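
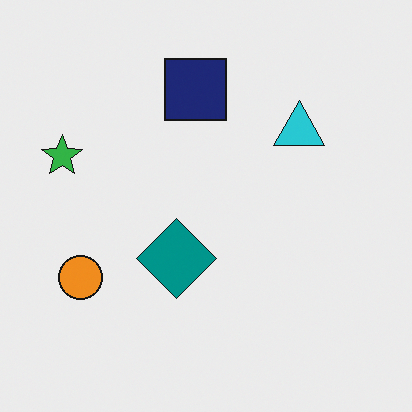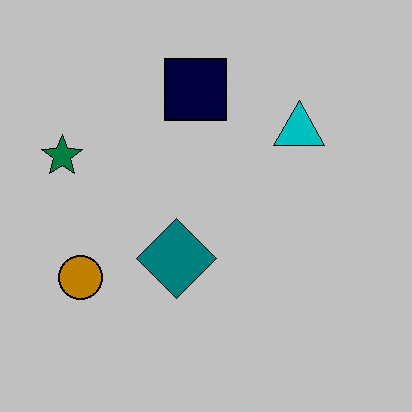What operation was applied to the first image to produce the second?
It was heavily posterized to just a handful of flat colors.

Each flat color has snapped to a coarser quantized level — most visibly, the near-white background has dropped to a flat grey.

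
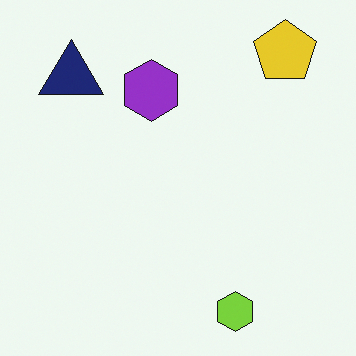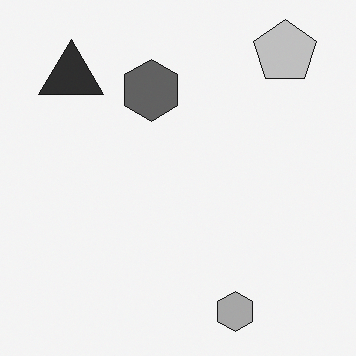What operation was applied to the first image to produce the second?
This is the original image converted to grayscale.

All color is removed — every shape is now a shade of grey.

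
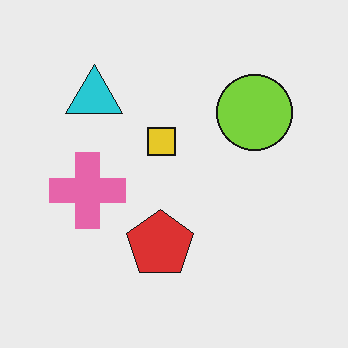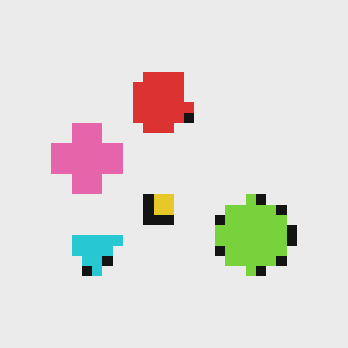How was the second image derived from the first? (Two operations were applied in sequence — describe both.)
It was flipped vertically (top ↔ bottom), then heavily pixelated into large blocks.

The cyan triangle is in the top-left of the first image and the bottom-left of the second — shapes on opposite sides of the horizontal midline have swapped in a mirror flip. Shapes are reduced to large square blocks; fine edges and outlines are lost — a downscale-then-upscale (mosaic) effect.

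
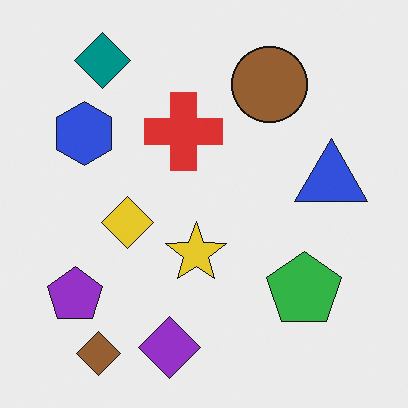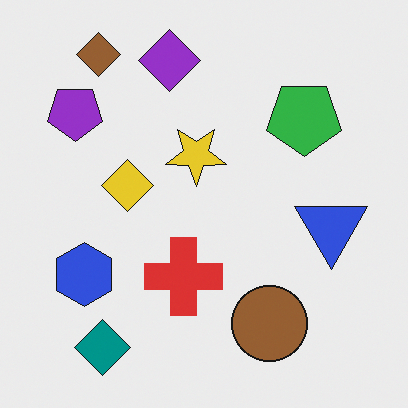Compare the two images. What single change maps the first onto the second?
It was flipped vertically (top ↔ bottom).

The brown diamond is in the bottom-left of the first image and the top-left of the second — shapes on opposite sides of the horizontal midline have swapped in a mirror flip.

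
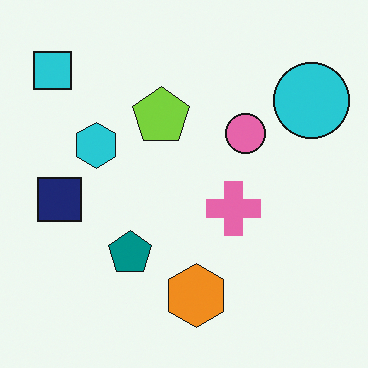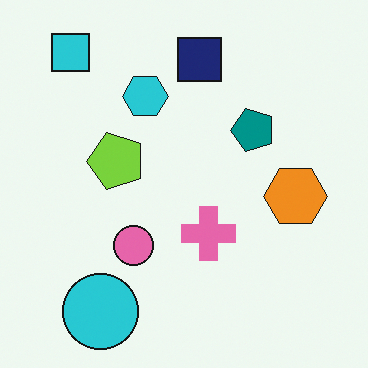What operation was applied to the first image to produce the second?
This is the original image transposed (reflected across the top-left ↔ bottom-right diagonal).

Shapes have swapped their row and column positions — what was in the top-right is now in the bottom-left — a diagonal reflection.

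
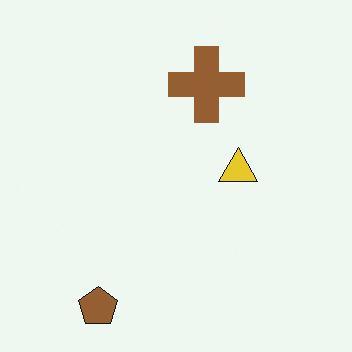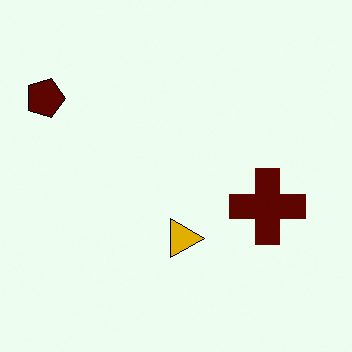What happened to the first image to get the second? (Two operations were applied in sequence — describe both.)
This is the original image boosted in contrast, then rotated 90° clockwise.

Tones are pushed away from mid-grey across the whole image — a global contrast change. The brown pentagon sits in the bottom-left of the first image and the top-left of the second — consistent with a whole-image 90° clockwise rotation.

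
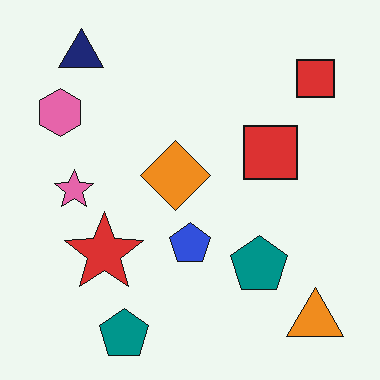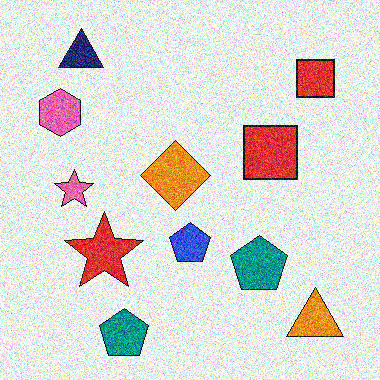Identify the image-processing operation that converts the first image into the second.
Degraded with strong gaussian noise.

Random speckle covers the whole image, including the flat background.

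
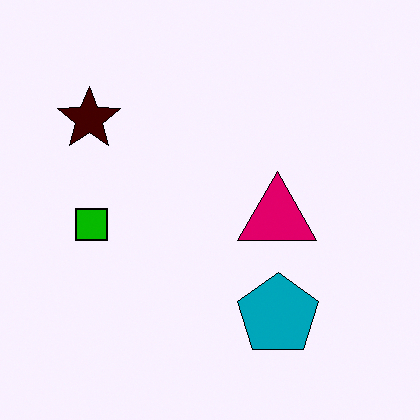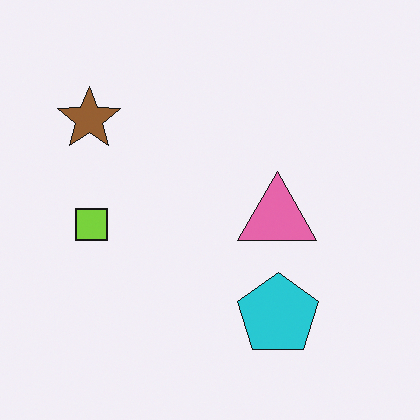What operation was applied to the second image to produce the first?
The image was given much higher contrast.

Tones are pushed away from mid-grey across the whole image — a global contrast change.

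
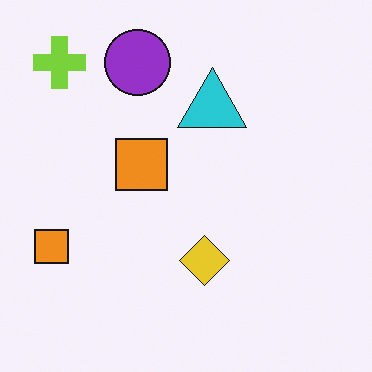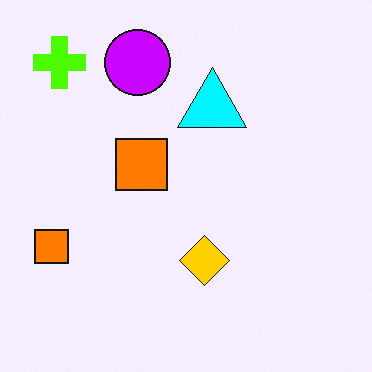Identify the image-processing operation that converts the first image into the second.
Made much more vivid (saturation change).

All colors are more vivid — a global saturation change.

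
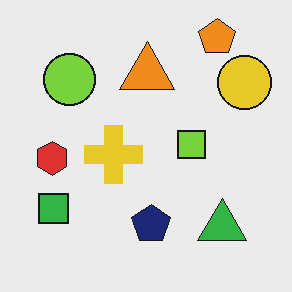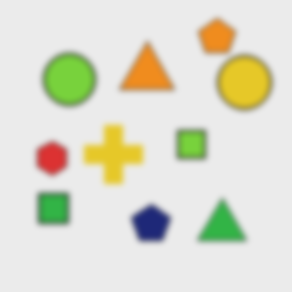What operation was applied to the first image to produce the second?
It was noticeably gaussian-blurred.

Shape edges and outlines are uniformly softened across the whole image.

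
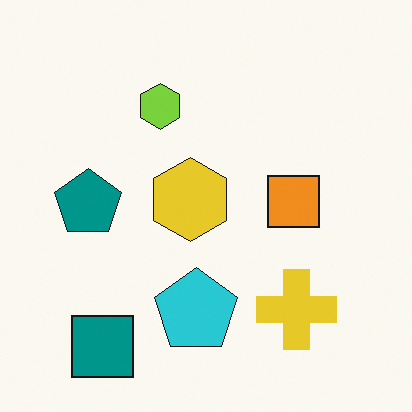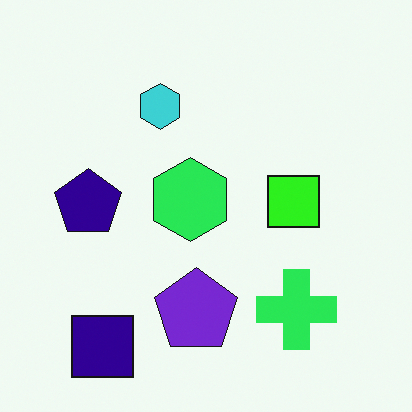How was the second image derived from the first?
The second image is the first hue-shifted noticeably.

Every shape's color has rotated by the same amount around the hue wheel — a uniform hue shift.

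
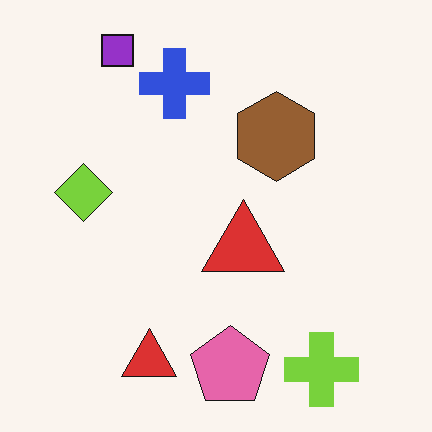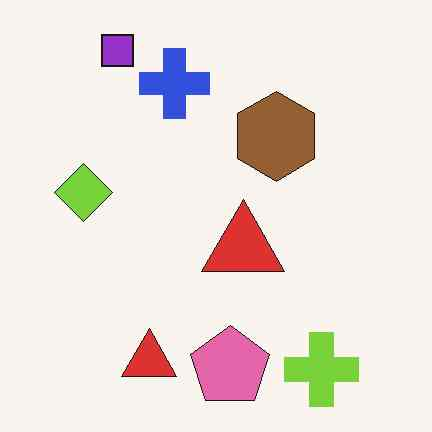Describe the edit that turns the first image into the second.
It was JPEG-compressed with visible artifacts.

Blocky 8×8 compression artifacts appear around shape edges and the flat background shows ringing — characteristic JPEG degradation.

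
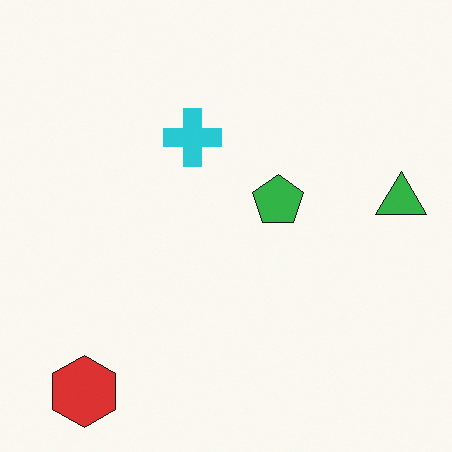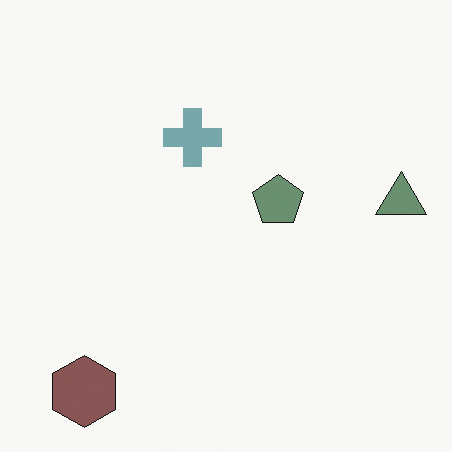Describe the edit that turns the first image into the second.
The transformation is: made much more muted (saturation change).

All colors are more muted and greyish — a global saturation change.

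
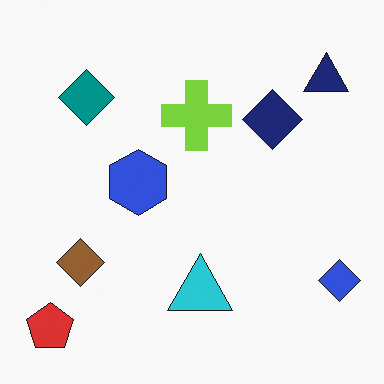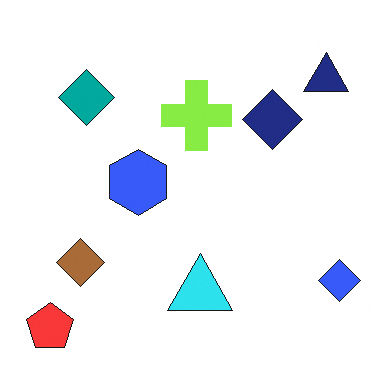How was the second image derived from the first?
This is the original image slightly brightened.

Every pixel — background and shapes alike — is uniformly brightened.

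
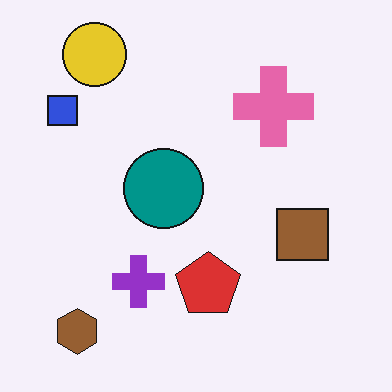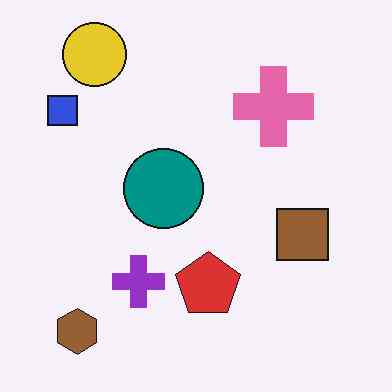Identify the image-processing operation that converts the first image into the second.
The image was given moderate JPEG compression.

Blocky 8×8 compression artifacts appear around shape edges and the flat background shows ringing — characteristic JPEG degradation.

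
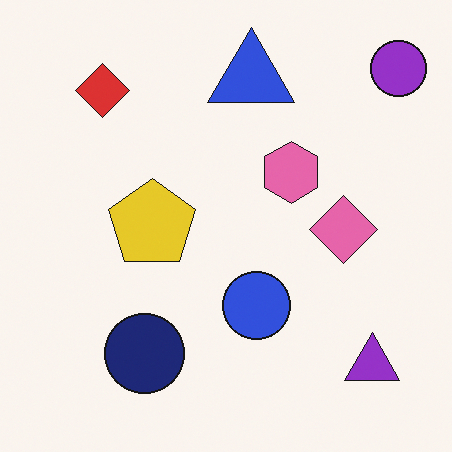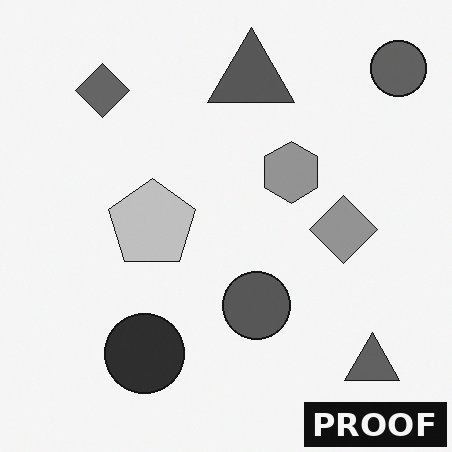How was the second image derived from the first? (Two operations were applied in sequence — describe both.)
It was converted to grayscale, then watermarked with the text "PROOF" in the lower-right corner.

All color is removed — every shape is now a shade of grey. A dark label reading "PROOF" appears in the lower-right corner.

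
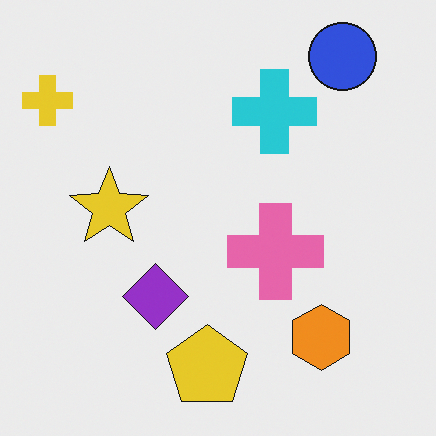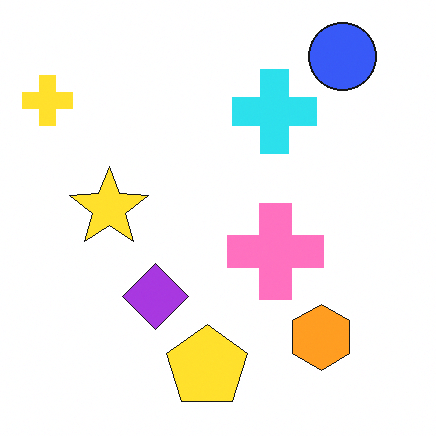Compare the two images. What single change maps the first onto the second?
Slightly brightened.

Every pixel — background and shapes alike — is uniformly brightened.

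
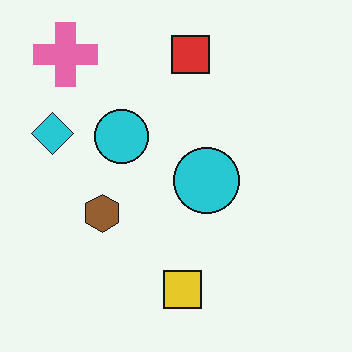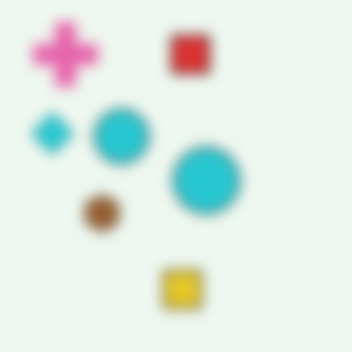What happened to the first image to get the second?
The image was strongly gaussian-blurred.

Shape edges and outlines are uniformly softened across the whole image.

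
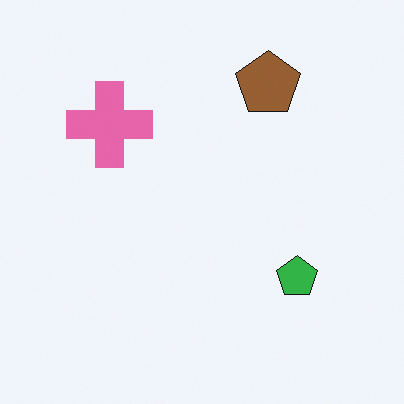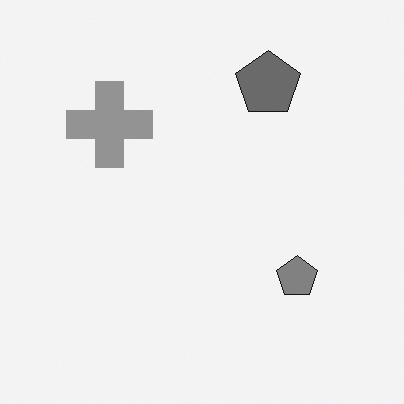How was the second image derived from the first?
Converted to grayscale.

All color is removed — every shape is now a shade of grey.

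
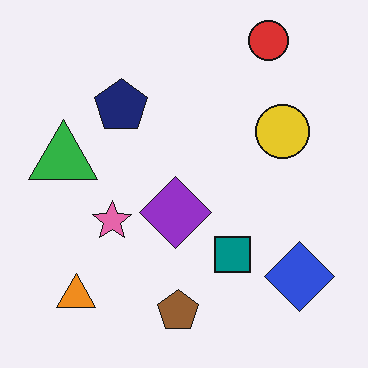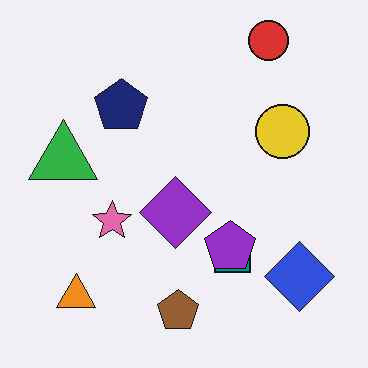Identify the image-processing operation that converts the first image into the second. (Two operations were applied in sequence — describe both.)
It was JPEG-compressed with visible artifacts, then overlaid with an additional purple pentagon.

Blocky 8×8 compression artifacts appear around shape edges and the flat background shows ringing — characteristic JPEG degradation. A purple pentagon appears in the second image that is absent from the first.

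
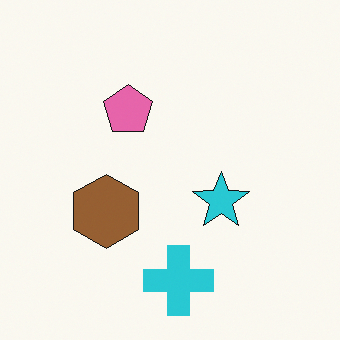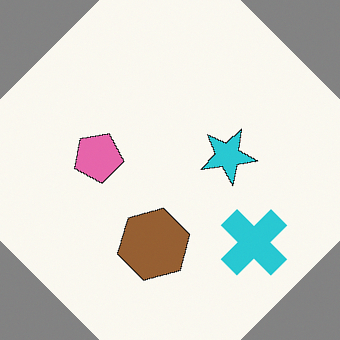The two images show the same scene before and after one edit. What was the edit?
The second image is the first rotated counter-clockwise by a large amount — several tens of degrees.

Every shape is tilted by the same angle and the image corners show triangular fill wedges — a whole-image rotation by a non-right angle.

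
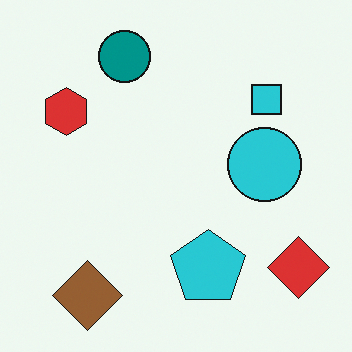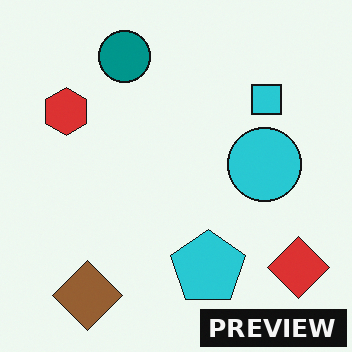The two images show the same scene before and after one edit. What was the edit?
It was watermarked with the text "PREVIEW" in the lower-right corner.

A dark label reading "PREVIEW" appears in the lower-right corner.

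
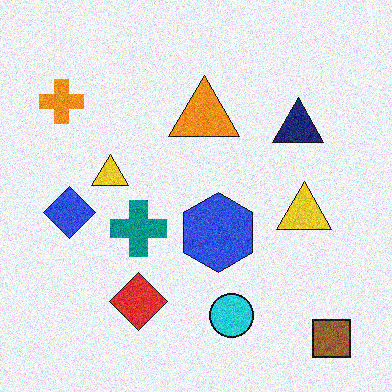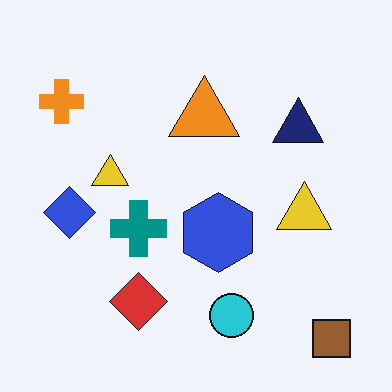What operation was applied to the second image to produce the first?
This is the original image degraded with moderate additive noise.

Random speckle covers the whole image, including the flat background.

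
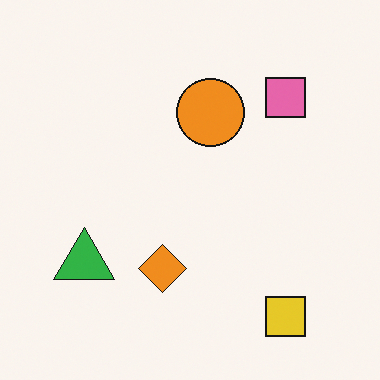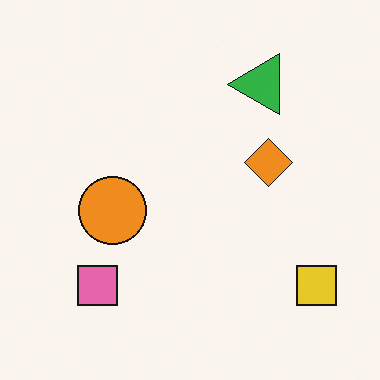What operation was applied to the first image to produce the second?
It was transposed (reflected across the top-left ↔ bottom-right diagonal).

Shapes have swapped their row and column positions — what was in the top-right is now in the bottom-left — a diagonal reflection.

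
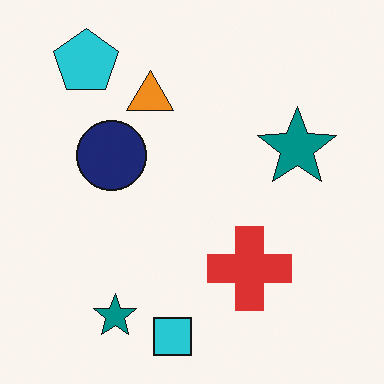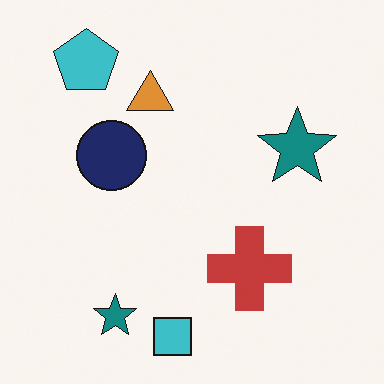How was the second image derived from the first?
The image was slightly desaturated.

All colors are more muted and greyish — a global saturation change.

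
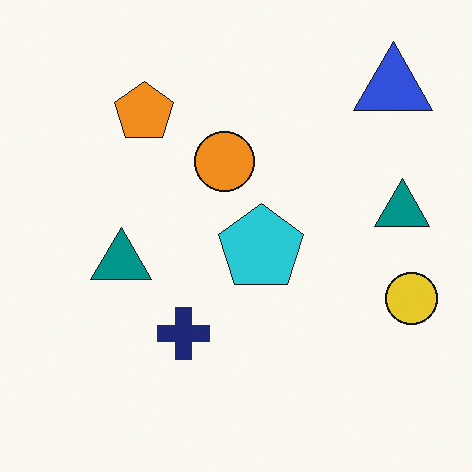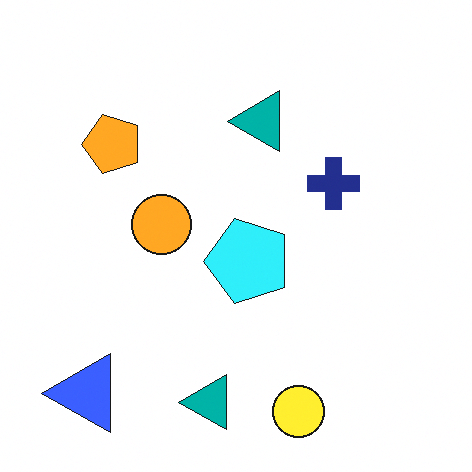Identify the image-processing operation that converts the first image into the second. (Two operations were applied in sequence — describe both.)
The image was slightly brightened, then transposed (reflected across the top-left ↔ bottom-right diagonal).

Every pixel — background and shapes alike — is uniformly brightened. Shapes have swapped their row and column positions — what was in the top-right is now in the bottom-left — a diagonal reflection.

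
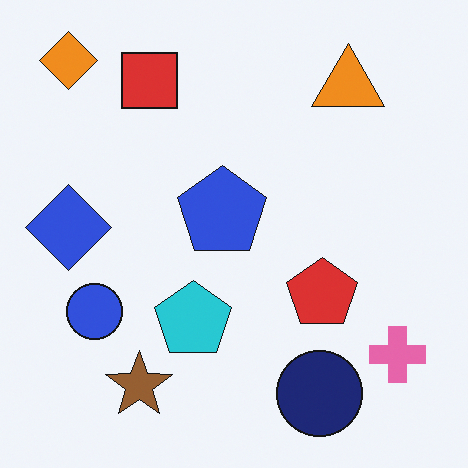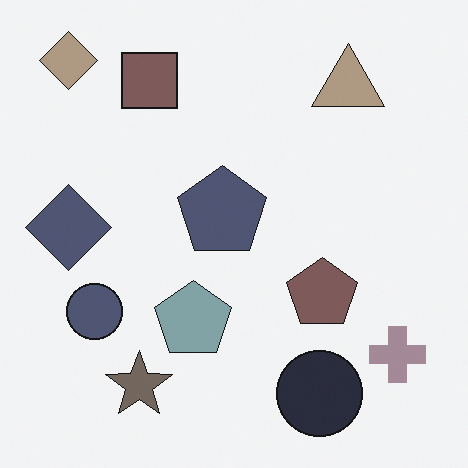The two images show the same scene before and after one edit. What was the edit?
The transformation is: heavily desaturated.

All colors are more muted and greyish — a global saturation change.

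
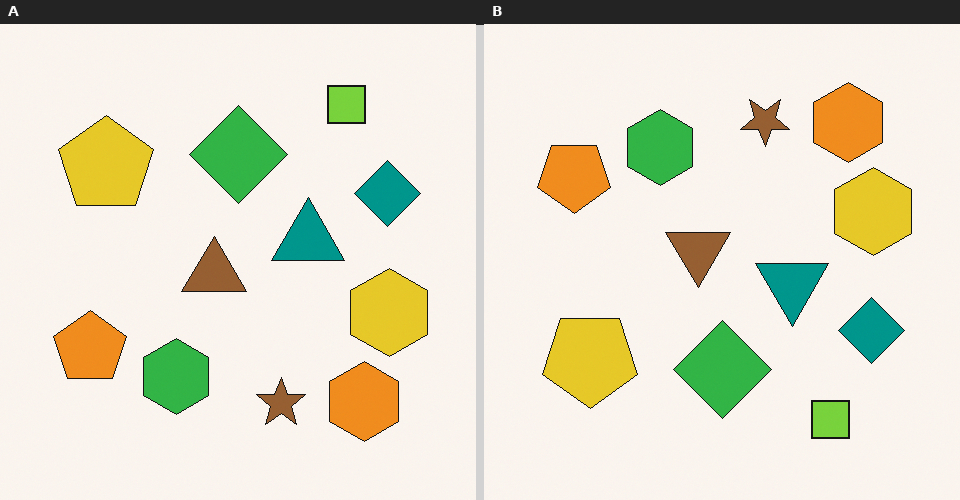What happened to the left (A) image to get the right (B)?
The transformation is: flipped vertically (top ↔ bottom).

The lime square is in the top-right of the left (A) image and the bottom-right of the right (B) — shapes on opposite sides of the horizontal midline have swapped in a mirror flip.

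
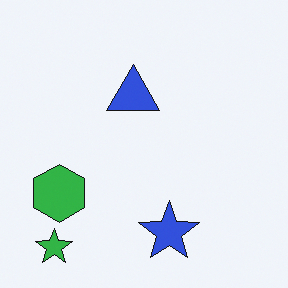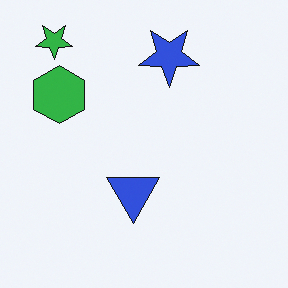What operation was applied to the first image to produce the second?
The transformation is: flipped vertically (top ↔ bottom).

The green star is in the bottom-left of the first image and the top-left of the second — shapes on opposite sides of the horizontal midline have swapped in a mirror flip.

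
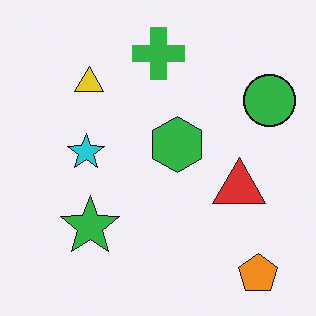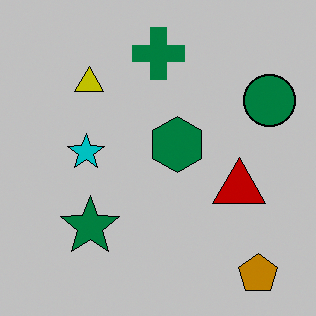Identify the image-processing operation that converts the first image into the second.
It was aggressively posterized.

Each flat color has snapped to a coarser quantized level — most visibly, the near-white background has dropped to a flat grey.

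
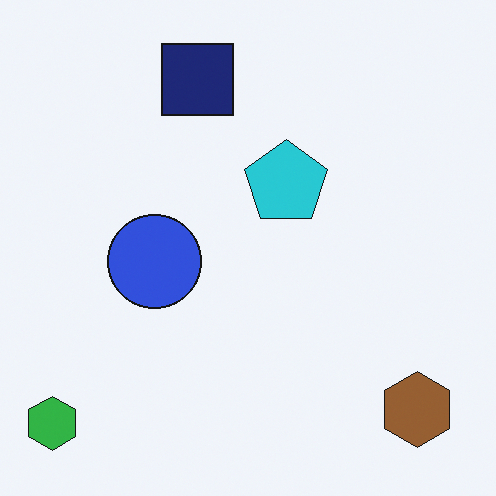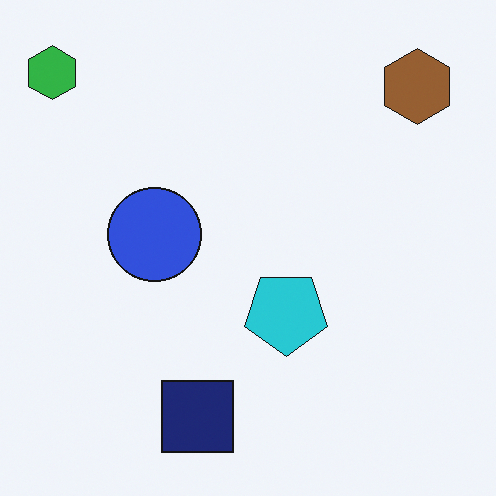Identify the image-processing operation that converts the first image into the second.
The transformation is: flipped vertically (top ↔ bottom).

The green hexagon is in the bottom-left of the first image and the top-left of the second — shapes on opposite sides of the horizontal midline have swapped in a mirror flip.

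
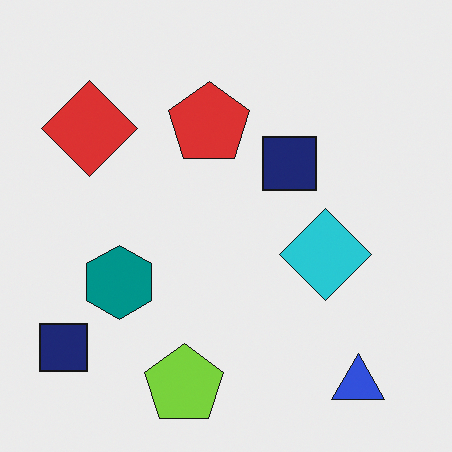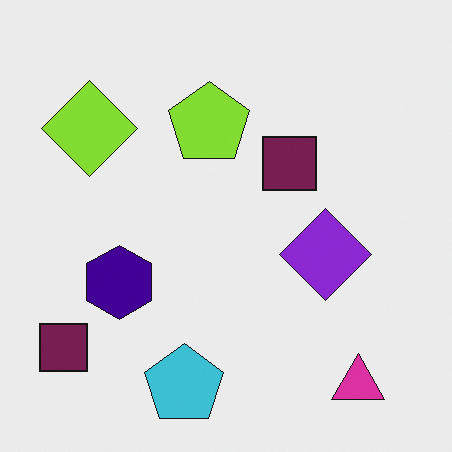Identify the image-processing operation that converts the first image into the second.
It was hue-shifted by a moderate amount.

Every shape's color has rotated by the same amount around the hue wheel — a uniform hue shift.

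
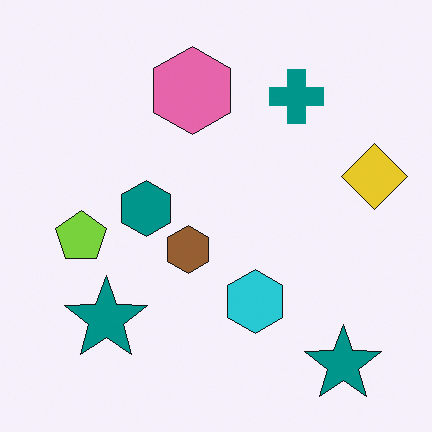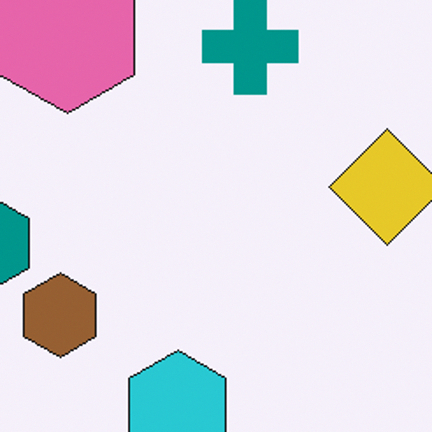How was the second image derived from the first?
Cropped to a noticeably smaller region and rescaled.

The visible shapes are larger and the field of view is narrower; shapes near the original edges may be partly or wholly outside the frame — a crop-and-rescale.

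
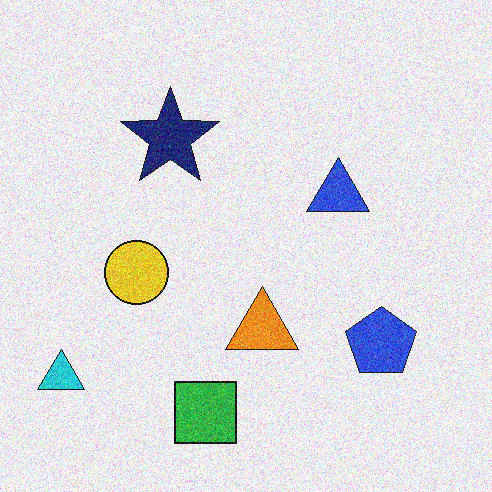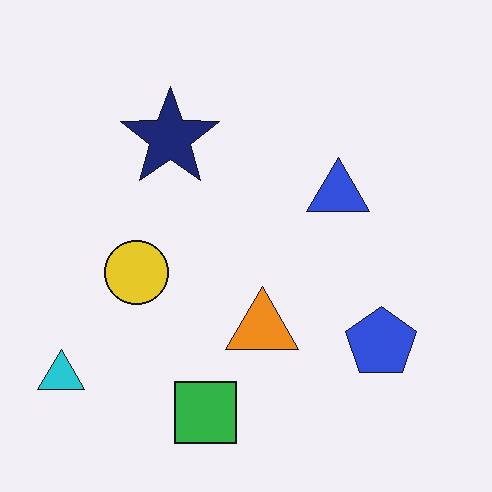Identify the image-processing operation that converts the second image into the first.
The first image is the second degraded with visible gaussian noise.

Random speckle covers the whole image, including the flat background.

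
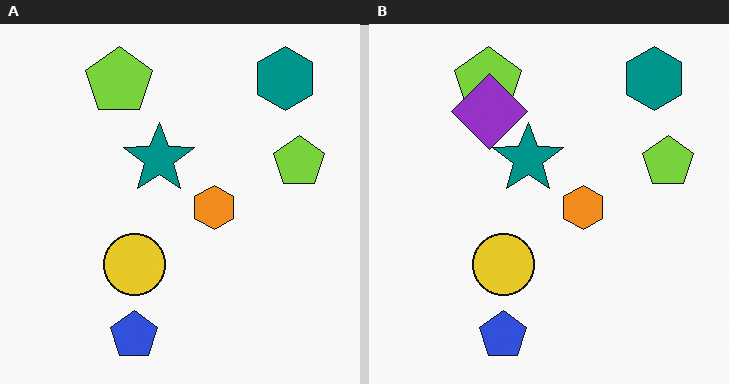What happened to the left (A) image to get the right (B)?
The transformation is: overlaid with an additional purple diamond.

A purple diamond appears in the right (B) image that is absent from the left (A).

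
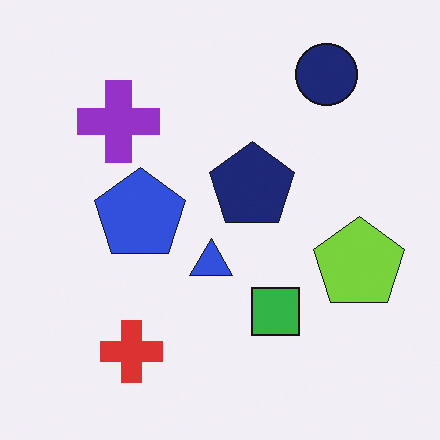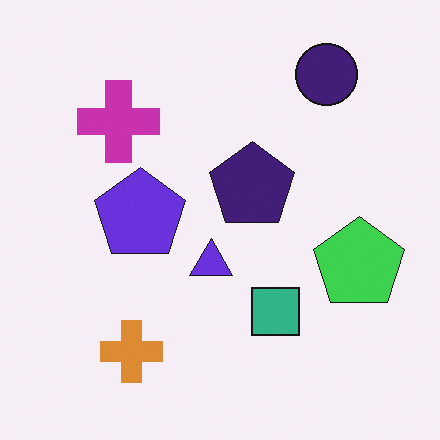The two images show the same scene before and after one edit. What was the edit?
The transformation is: hue-shifted slightly.

Every shape's color has rotated by the same amount around the hue wheel — a uniform hue shift.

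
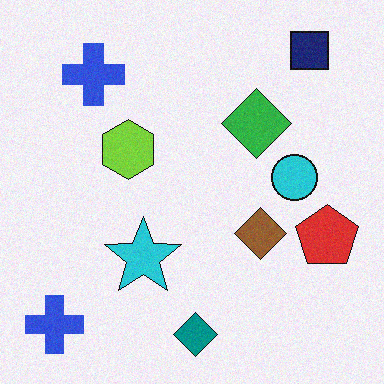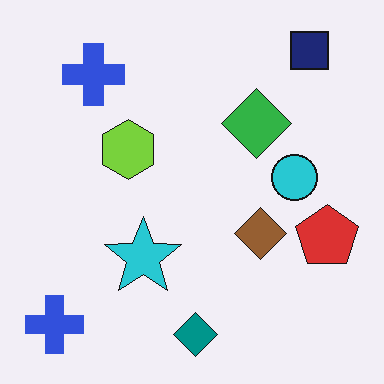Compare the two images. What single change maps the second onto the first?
The first image is the second degraded with subtle gaussian noise.

Random speckle covers the whole image, including the flat background.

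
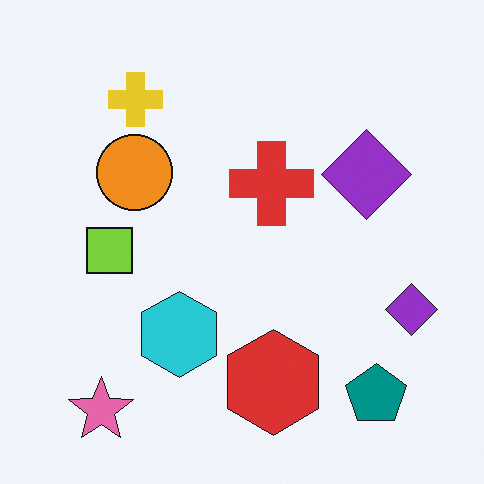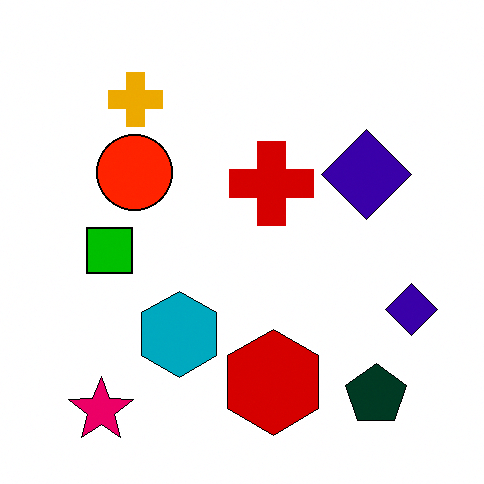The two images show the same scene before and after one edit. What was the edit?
The second image is the first boosted in contrast.

Tones are pushed away from mid-grey across the whole image — a global contrast change.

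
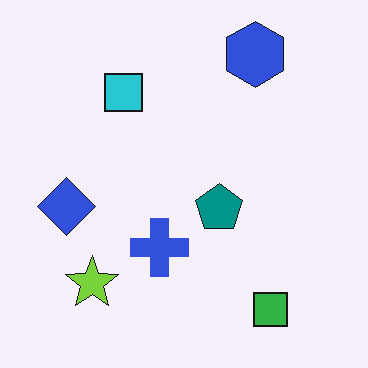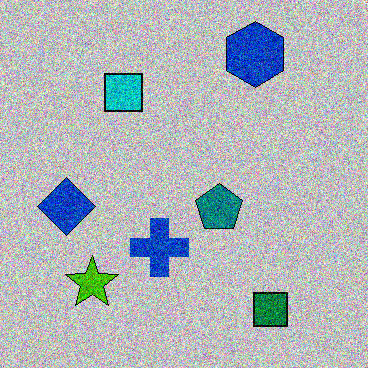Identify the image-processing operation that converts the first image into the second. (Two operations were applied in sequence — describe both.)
Heavily posterized to just a handful of flat colors, then degraded with heavy additive noise.

Each flat color has snapped to a coarser quantized level — most visibly, the near-white background has dropped to a flat grey. Random speckle covers the whole image, including the flat background.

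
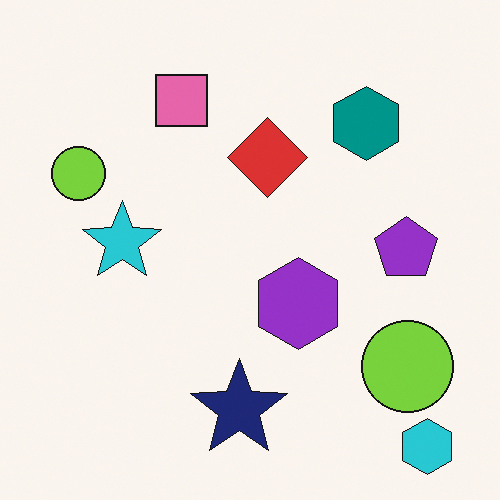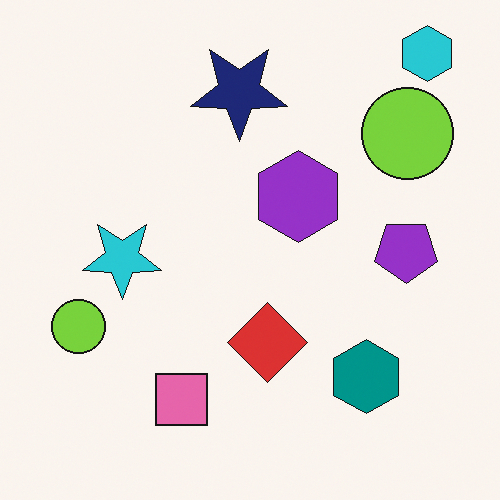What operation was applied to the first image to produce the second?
The second image is the first flipped vertically (top ↔ bottom).

The cyan hexagon is in the bottom-right of the first image and the top-right of the second — shapes on opposite sides of the horizontal midline have swapped in a mirror flip.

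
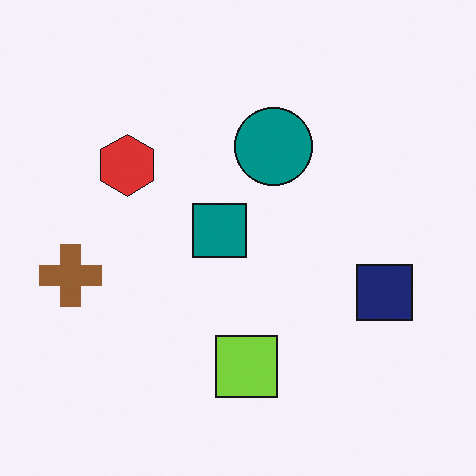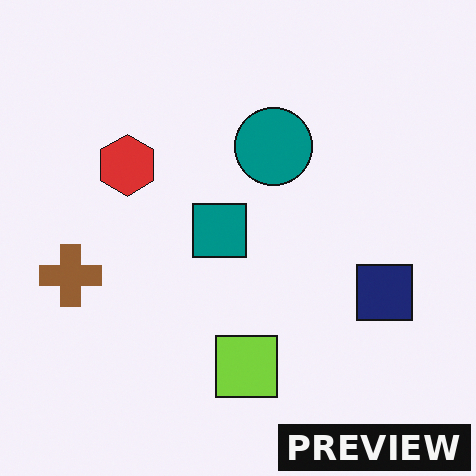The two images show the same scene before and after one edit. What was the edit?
The image was watermarked with the text "PREVIEW" in the lower-right corner.

A dark label reading "PREVIEW" appears in the lower-right corner.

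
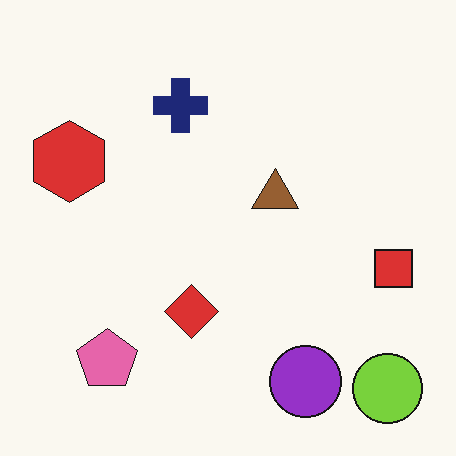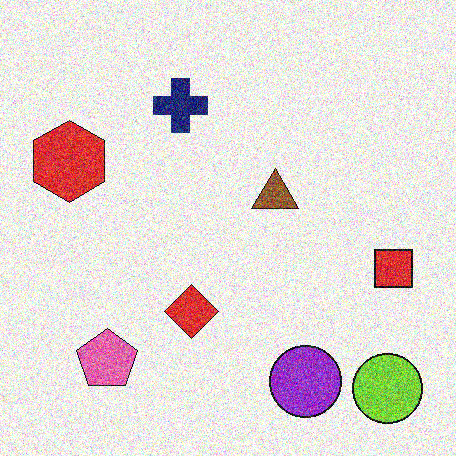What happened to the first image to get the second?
The second image is the first degraded with a thick layer of grain.

Random speckle covers the whole image, including the flat background.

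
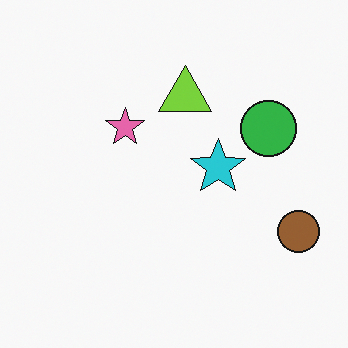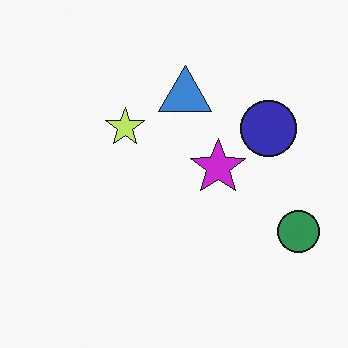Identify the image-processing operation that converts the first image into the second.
The image was hue-shifted by a moderate amount.

Every shape's color has rotated by the same amount around the hue wheel — a uniform hue shift.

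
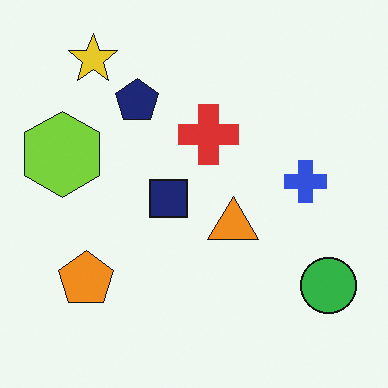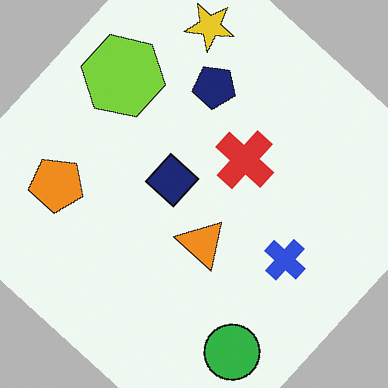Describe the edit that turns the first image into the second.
It was rotated clockwise by a large amount — several tens of degrees.

Every shape is tilted by the same angle and the image corners show triangular fill wedges — a whole-image rotation by a non-right angle.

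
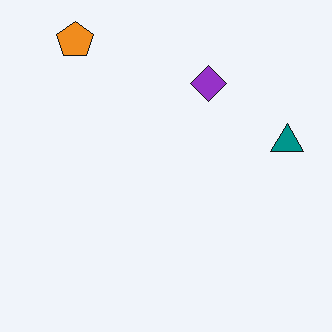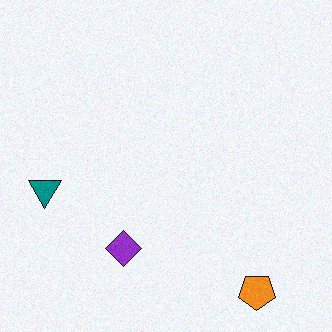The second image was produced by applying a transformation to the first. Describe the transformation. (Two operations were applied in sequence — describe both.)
The image was rotated 180°, then degraded with light additive noise.

The orange pentagon sits in the top-left of the first image and the bottom-right of the second — consistent with a whole-image 180° rotation. Random speckle covers the whole image, including the flat background.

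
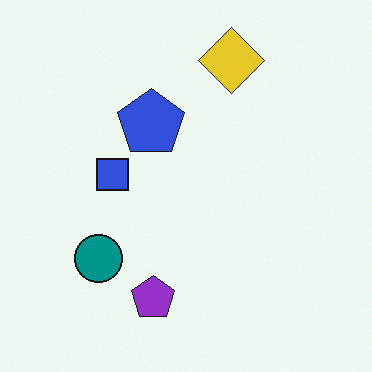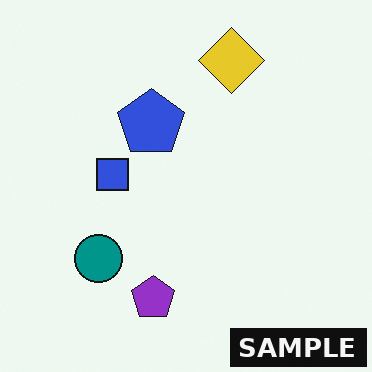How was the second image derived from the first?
Watermarked with the text "SAMPLE" in the lower-right corner.

A dark label reading "SAMPLE" appears in the lower-right corner.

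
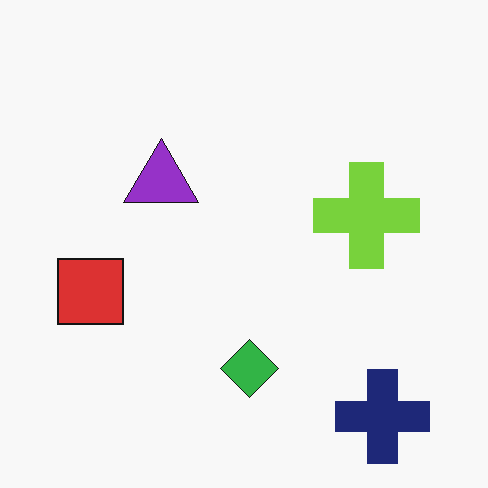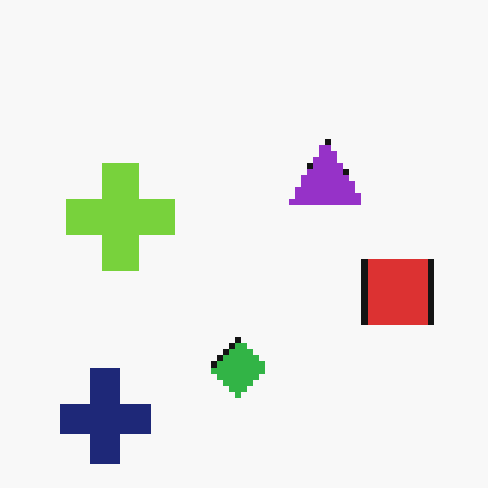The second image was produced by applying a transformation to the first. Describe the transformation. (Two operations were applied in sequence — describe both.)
This is the original image moderately pixelated, then flipped horizontally (left ↔ right).

Shapes are reduced to large square blocks; fine edges and outlines are lost — a downscale-then-upscale (mosaic) effect. The red square is in the left of the first image and the right of the second — shapes on opposite sides of the vertical midline have swapped in a mirror flip.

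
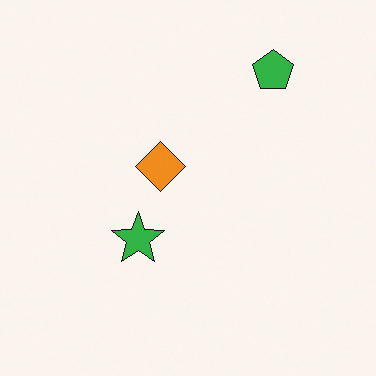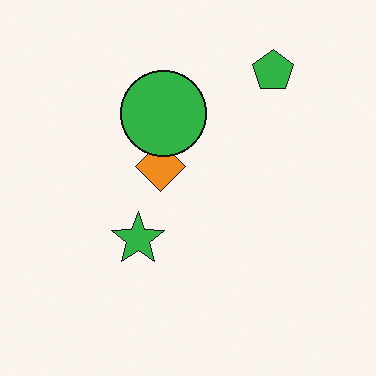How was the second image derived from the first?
The transformation is: overlaid with an additional green circle.

A green circle appears in the second image that is absent from the first.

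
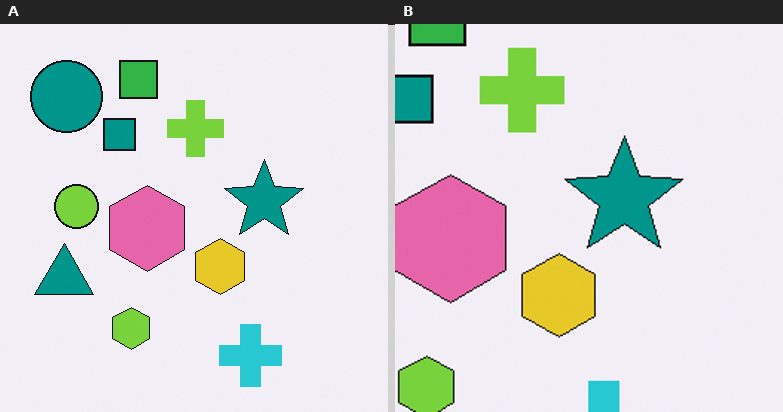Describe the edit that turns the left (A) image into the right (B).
The right (B) image is the left (A) cropped slightly and scaled back up.

The visible shapes are larger and the field of view is narrower; shapes near the original edges may be partly or wholly outside the frame — a crop-and-rescale.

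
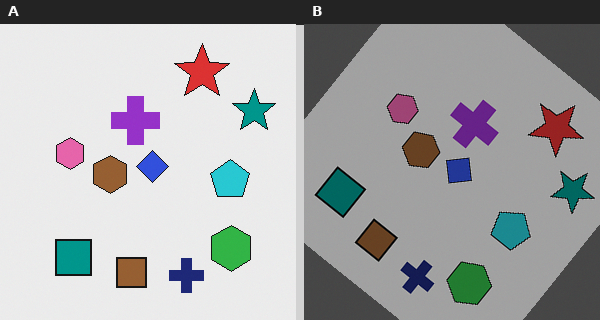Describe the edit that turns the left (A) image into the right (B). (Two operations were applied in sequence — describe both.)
This is the original image substantially darkened, then rotated clockwise by a large amount — several tens of degrees.

Every pixel — background and shapes alike — is uniformly darkened. Every shape is tilted by the same angle and the image corners show triangular fill wedges — a whole-image rotation by a non-right angle.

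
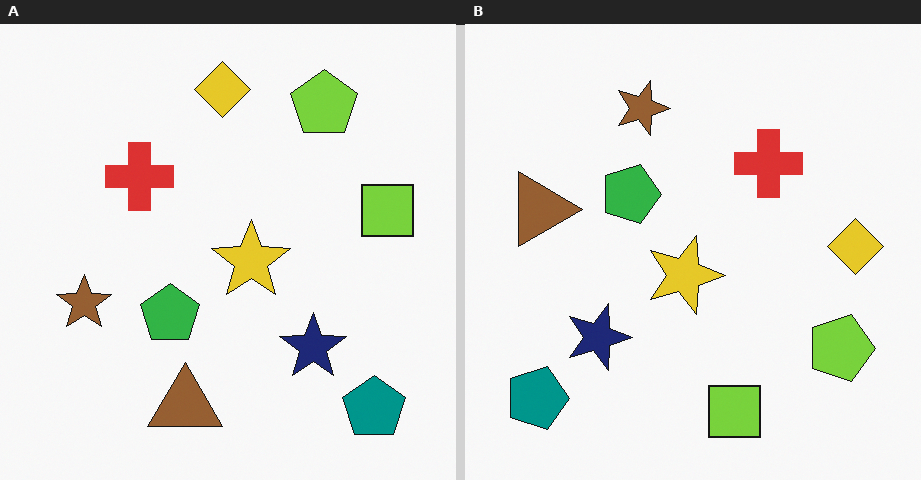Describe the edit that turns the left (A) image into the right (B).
This is the original image rotated 90° clockwise.

The teal pentagon sits in the bottom-right of the left (A) image and the bottom-left of the right (B) — consistent with a whole-image 90° clockwise rotation.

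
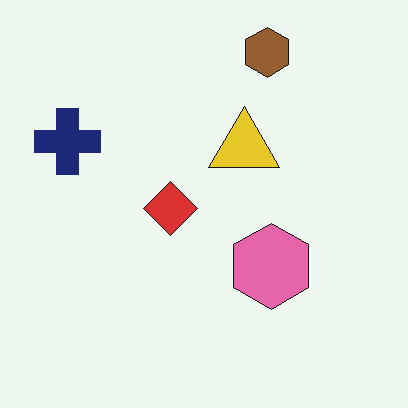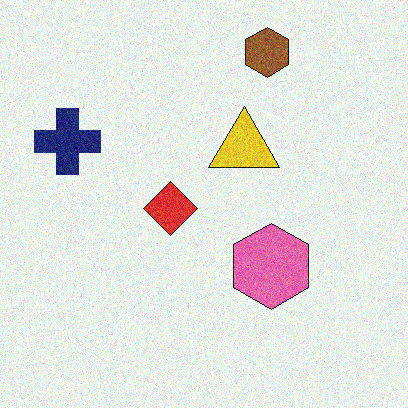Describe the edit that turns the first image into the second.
The second image is the first degraded with visible gaussian noise.

Random speckle covers the whole image, including the flat background.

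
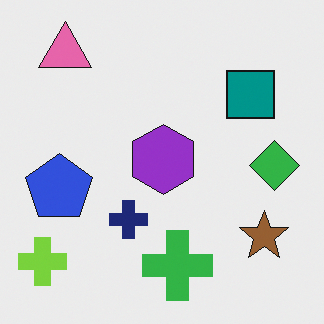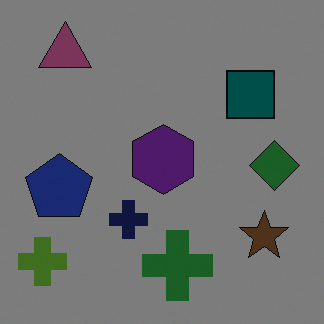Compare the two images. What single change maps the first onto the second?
This is the original image darkened a lot.

Every pixel — background and shapes alike — is uniformly darkened.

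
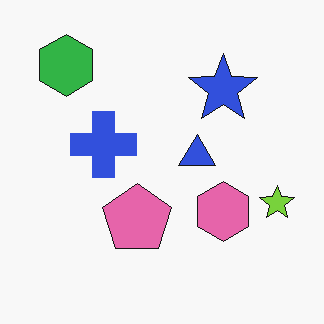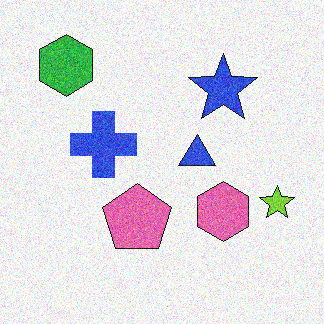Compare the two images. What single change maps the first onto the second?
The transformation is: degraded with moderate additive noise.

Random speckle covers the whole image, including the flat background.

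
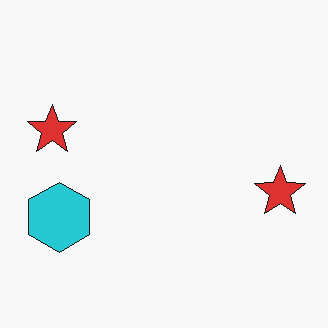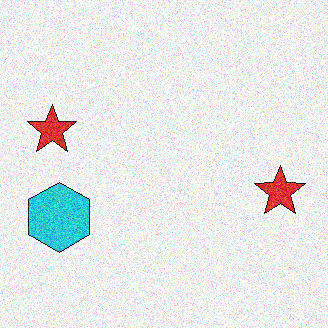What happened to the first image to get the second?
The image was degraded with strong gaussian noise.

Random speckle covers the whole image, including the flat background.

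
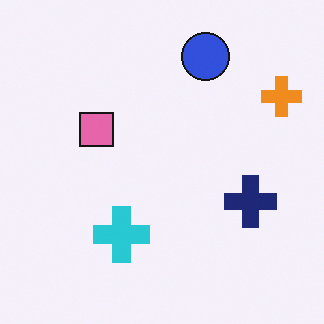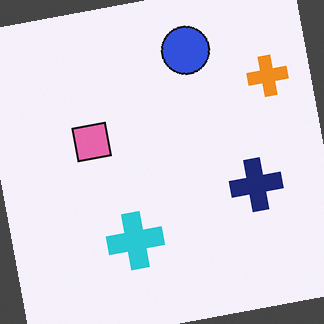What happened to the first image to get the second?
This is the original image rotated counter-clockwise by a small amount.

Every shape is tilted by the same angle and the image corners show triangular fill wedges — a whole-image rotation by a non-right angle.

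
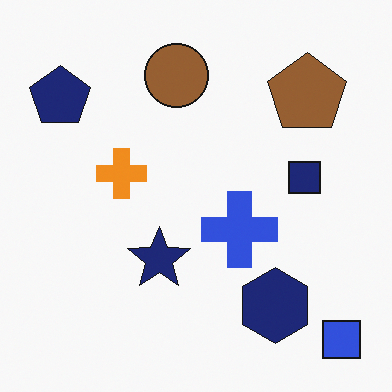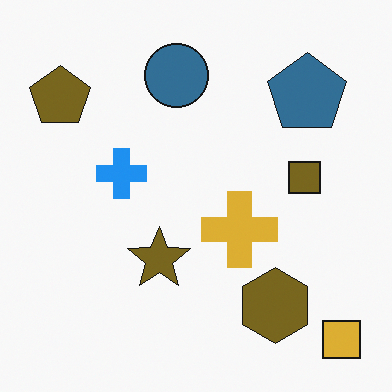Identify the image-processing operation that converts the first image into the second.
This is the original image hue-shifted through roughly half the color wheel.

Every shape's color has rotated by the same amount around the hue wheel — a uniform hue shift.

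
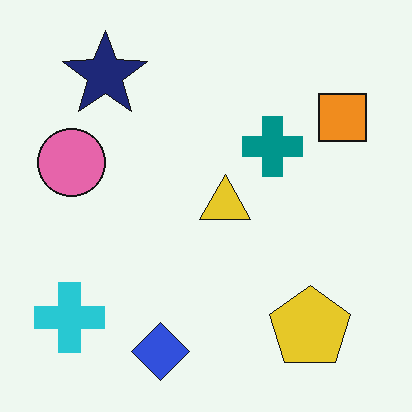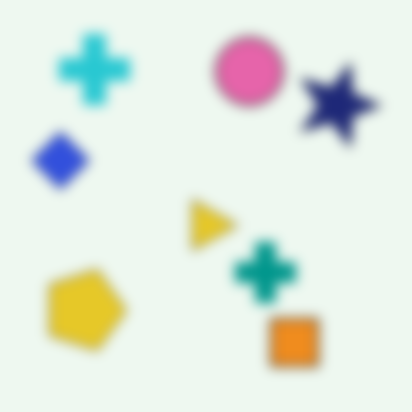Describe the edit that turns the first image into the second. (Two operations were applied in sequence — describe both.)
The transformation is: rotated 90° clockwise, then heavily blurred.

The cyan cross sits in the bottom-left of the first image and the top-left of the second — consistent with a whole-image 90° clockwise rotation. Shape edges and outlines are uniformly softened across the whole image.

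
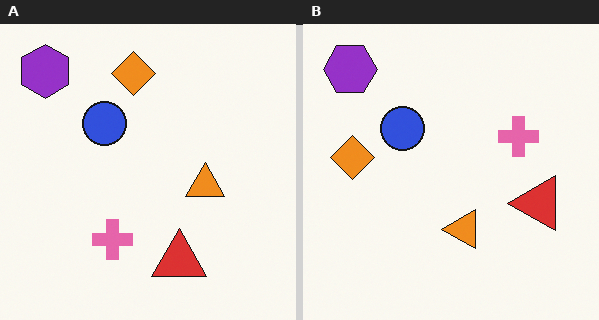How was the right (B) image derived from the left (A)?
It was transposed (reflected across the top-left ↔ bottom-right diagonal).

Shapes have swapped their row and column positions — what was in the top-right is now in the bottom-left — a diagonal reflection.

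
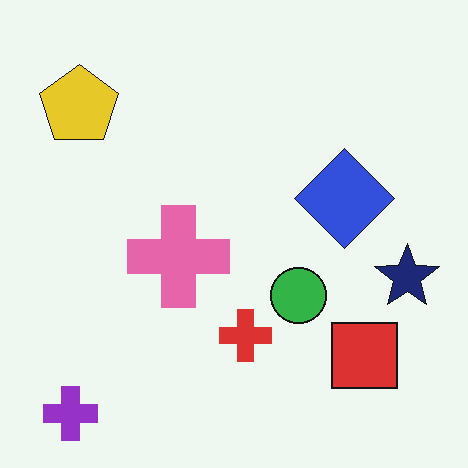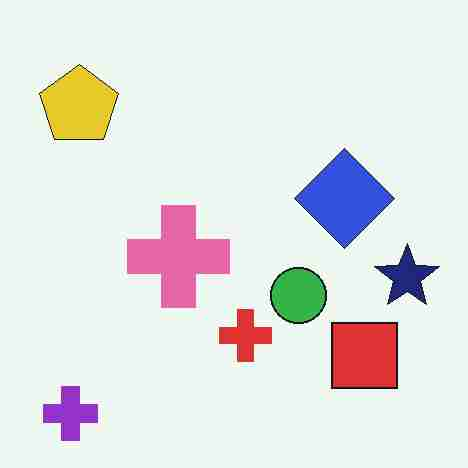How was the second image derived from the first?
The image was degraded with heavy JPEG compression.

Blocky 8×8 compression artifacts appear around shape edges and the flat background shows ringing — characteristic JPEG degradation.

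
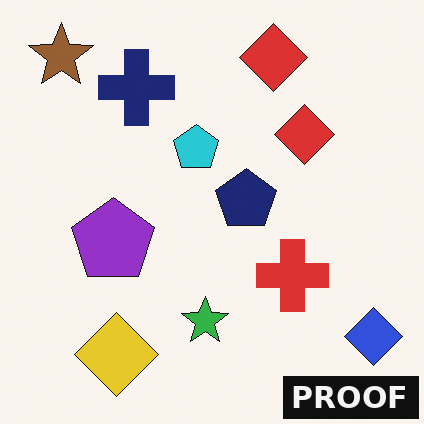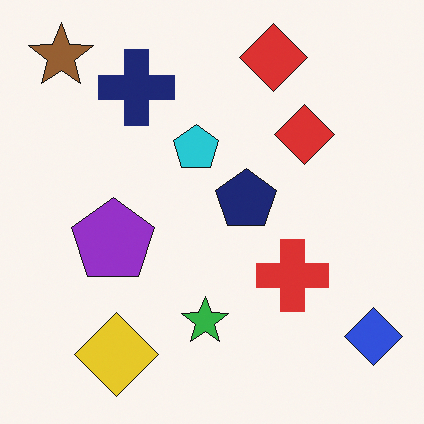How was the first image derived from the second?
The first image is the second watermarked with the text "PROOF" in the lower-right corner.

A dark label reading "PROOF" appears in the lower-right corner.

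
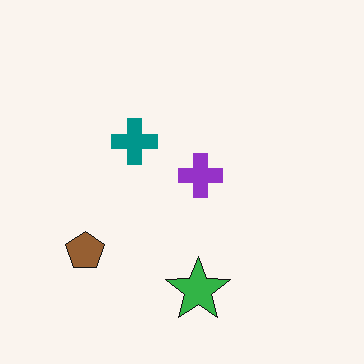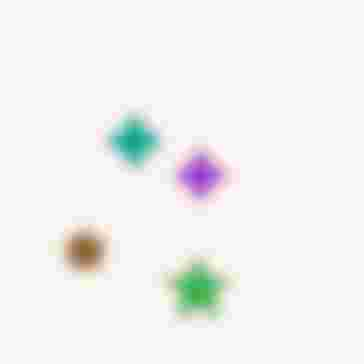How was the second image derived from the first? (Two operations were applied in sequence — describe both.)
Strongly gaussian-blurred, then degraded with heavy JPEG compression.

Shape edges and outlines are uniformly softened across the whole image. Blocky 8×8 compression artifacts appear around shape edges and the flat background shows ringing — characteristic JPEG degradation.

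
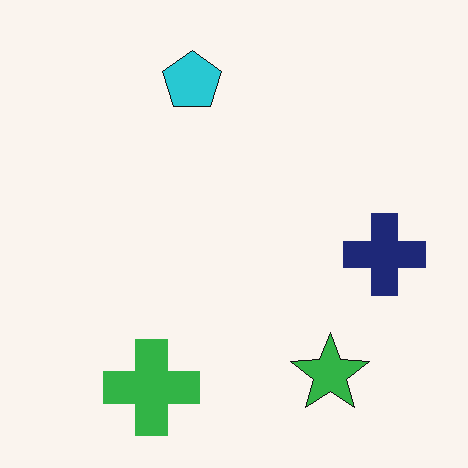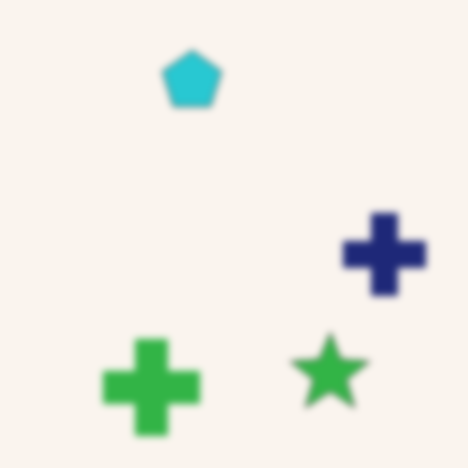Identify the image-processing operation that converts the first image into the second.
It was noticeably gaussian-blurred.

Shape edges and outlines are uniformly softened across the whole image.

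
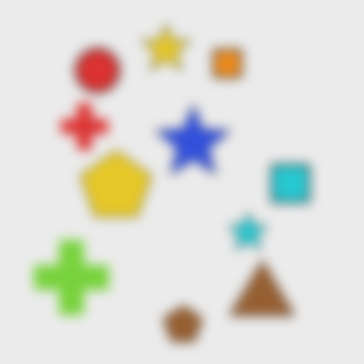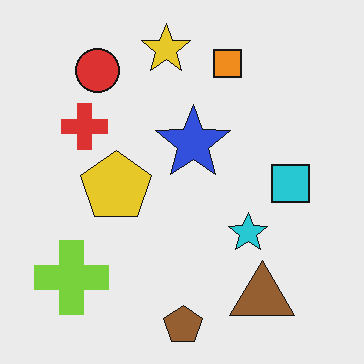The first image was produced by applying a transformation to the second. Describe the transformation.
The image was heavily blurred.

Shape edges and outlines are uniformly softened across the whole image.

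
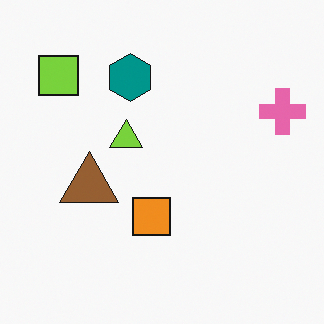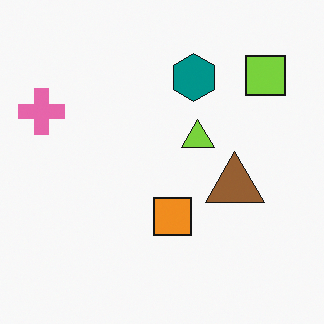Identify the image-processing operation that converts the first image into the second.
The second image is the first flipped horizontally (left ↔ right).

The pink cross is in the right of the first image and the left of the second — shapes on opposite sides of the vertical midline have swapped in a mirror flip.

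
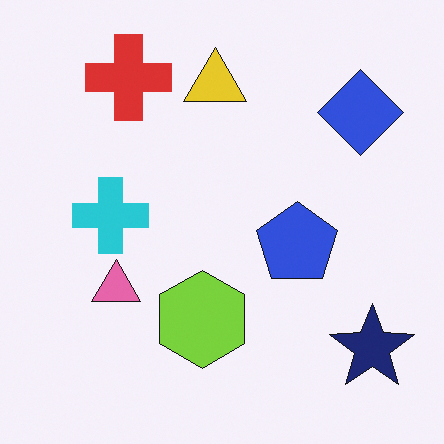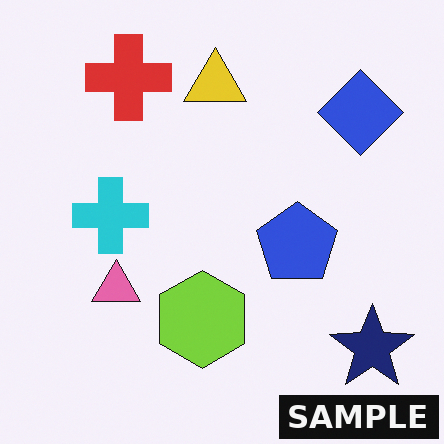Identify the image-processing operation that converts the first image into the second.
Watermarked with the text "SAMPLE" in the lower-right corner.

A dark label reading "SAMPLE" appears in the lower-right corner.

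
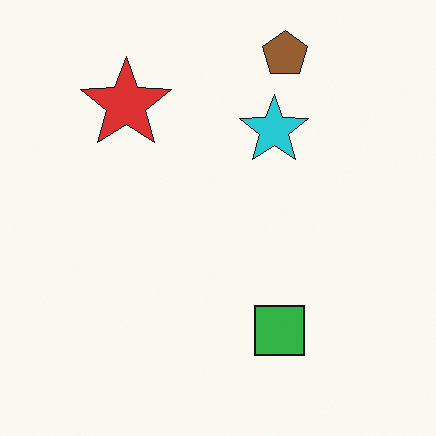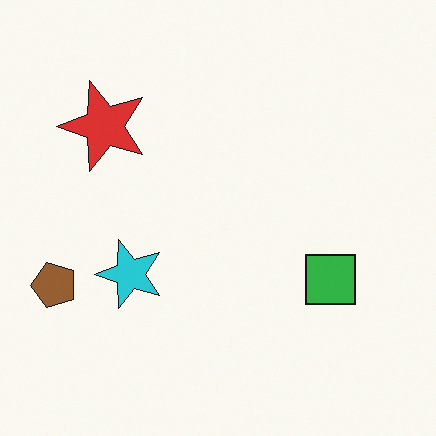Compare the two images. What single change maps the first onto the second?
The image was transposed (reflected across the top-left ↔ bottom-right diagonal).

Shapes have swapped their row and column positions — what was in the top-right is now in the bottom-left — a diagonal reflection.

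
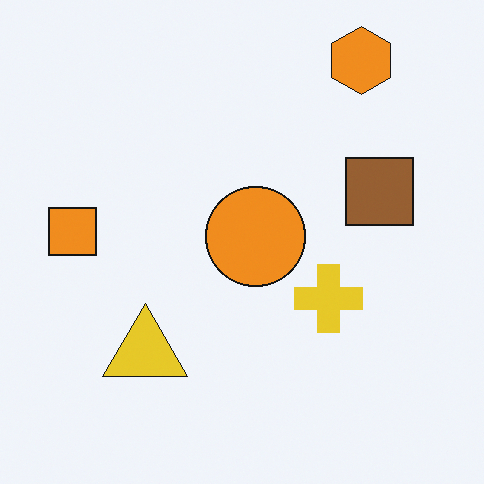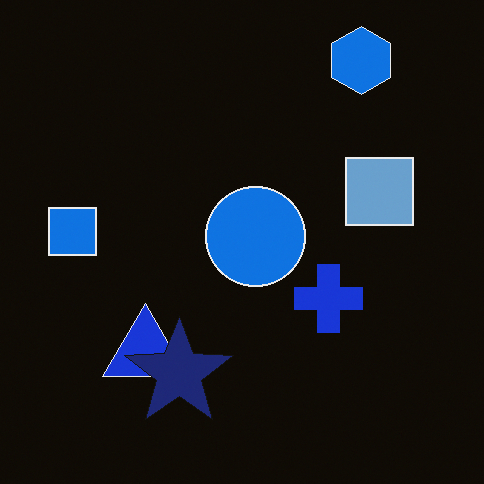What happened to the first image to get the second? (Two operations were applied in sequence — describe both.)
It was color-inverted (negative), then overlaid with an additional navy star.

The light background has become dark and every shape's color is its complement — a photographic negative. A navy star appears in the second image that is absent from the first.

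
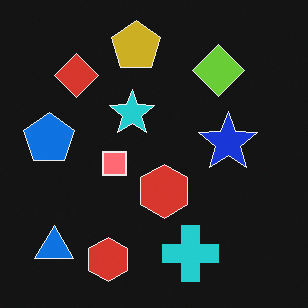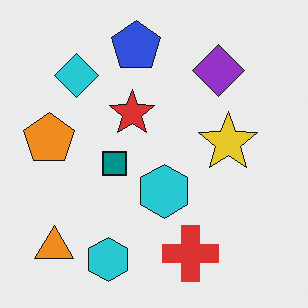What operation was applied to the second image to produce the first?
The transformation is: color-inverted (negative).

The light background has become dark and every shape's color is its complement — a photographic negative.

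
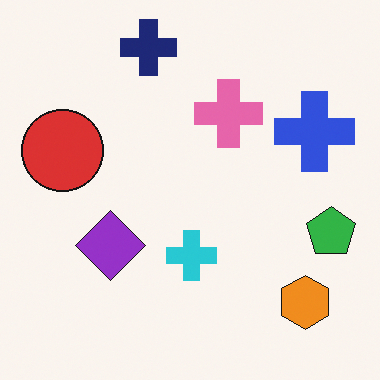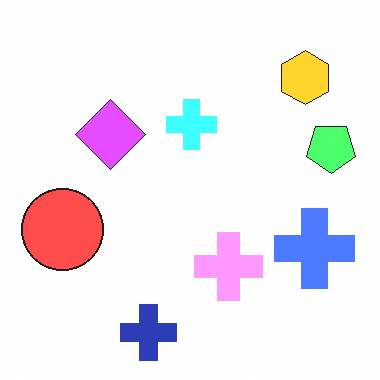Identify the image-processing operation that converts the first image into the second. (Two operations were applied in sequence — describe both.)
Flipped vertically (top ↔ bottom), then brightened a lot.

The navy cross is in the top of the first image and the bottom of the second — shapes on opposite sides of the horizontal midline have swapped in a mirror flip. Every pixel — background and shapes alike — is uniformly brightened.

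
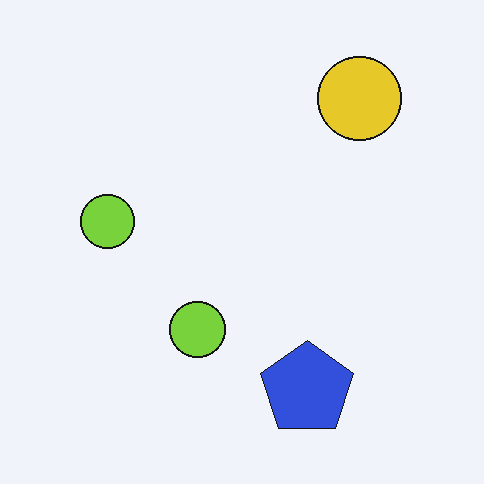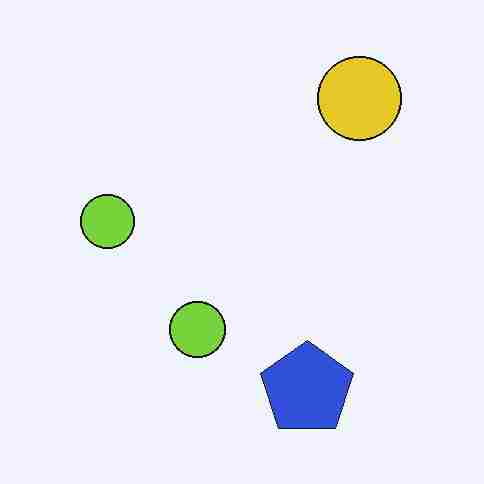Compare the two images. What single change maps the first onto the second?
The transformation is: degraded with heavy JPEG compression.

Blocky 8×8 compression artifacts appear around shape edges and the flat background shows ringing — characteristic JPEG degradation.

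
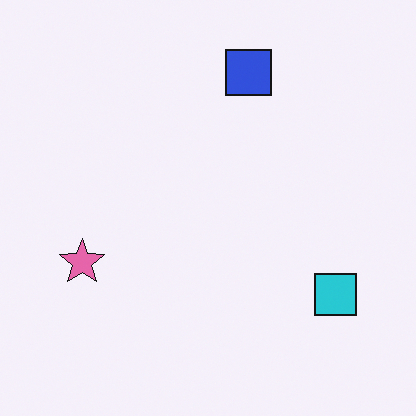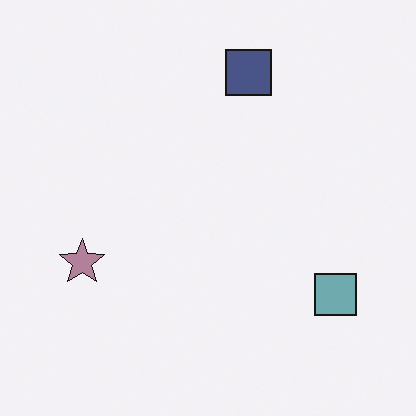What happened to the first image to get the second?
The image was heavily desaturated.

All colors are more muted and greyish — a global saturation change.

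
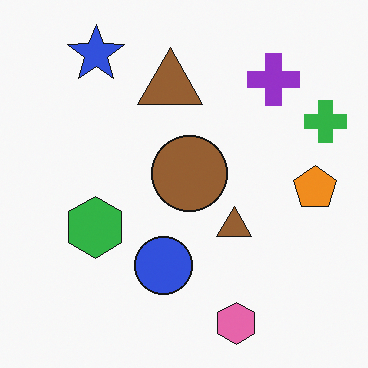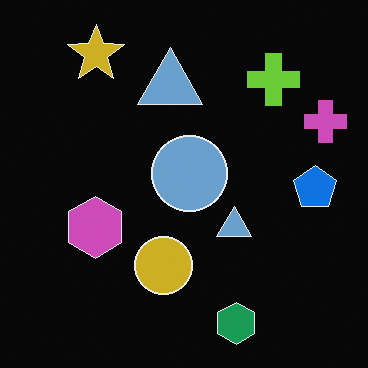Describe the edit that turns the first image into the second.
It was color-inverted (negative).

The light background has become dark and every shape's color is its complement — a photographic negative.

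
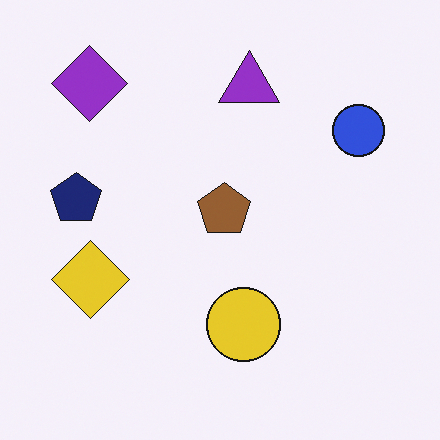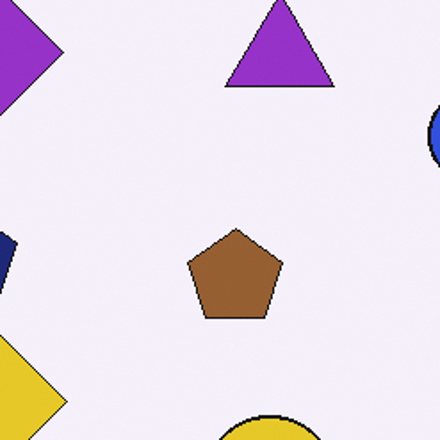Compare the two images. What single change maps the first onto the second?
Cropped to a noticeably smaller region and rescaled.

The visible shapes are larger and the field of view is narrower; shapes near the original edges may be partly or wholly outside the frame — a crop-and-rescale.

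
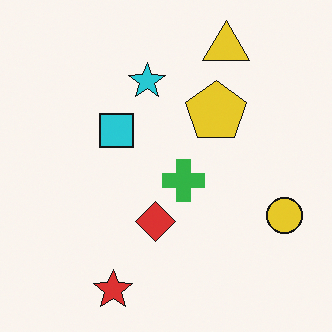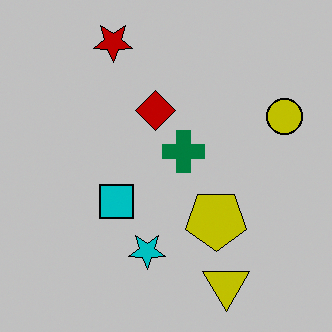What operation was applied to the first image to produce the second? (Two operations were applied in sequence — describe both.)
The image was aggressively posterized, then flipped vertically (top ↔ bottom).

Each flat color has snapped to a coarser quantized level — most visibly, the near-white background has dropped to a flat grey. The red star is in the bottom of the first image and the top of the second — shapes on opposite sides of the horizontal midline have swapped in a mirror flip.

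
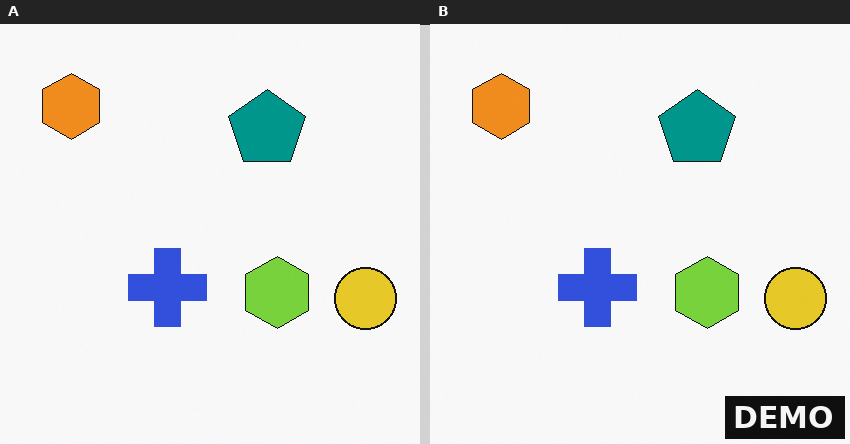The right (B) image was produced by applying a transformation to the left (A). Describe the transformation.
The image was watermarked with the text "DEMO" in the lower-right corner.

A dark label reading "DEMO" appears in the lower-right corner.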